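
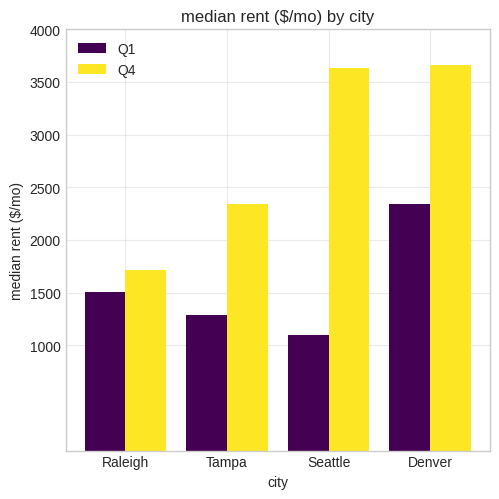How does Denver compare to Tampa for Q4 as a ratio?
Denver ≈ 3500, Tampa ≈ 2500; 3500/2500 ≈ 1.4.

≈ 1.4×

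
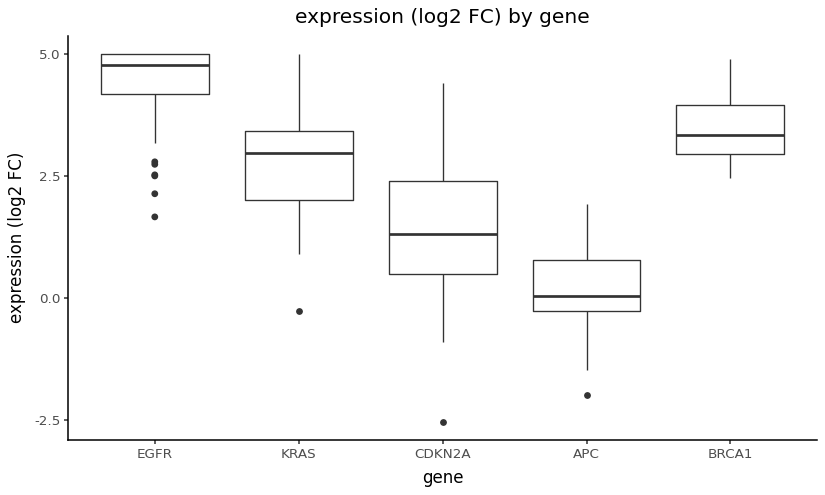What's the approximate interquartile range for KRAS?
Q3 ≈ 3.5, Q1 ≈ 2.0; IQR ≈ 1.5.

≈ 1.5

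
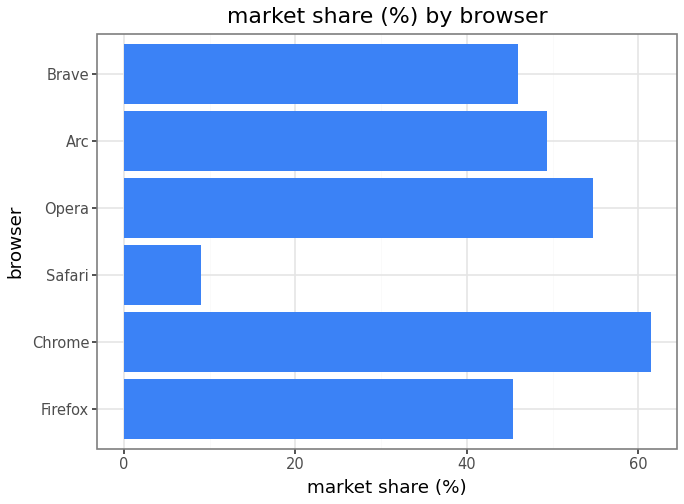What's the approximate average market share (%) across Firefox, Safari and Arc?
(50 + 10 + 50) / 3 ≈ 37.

≈ 37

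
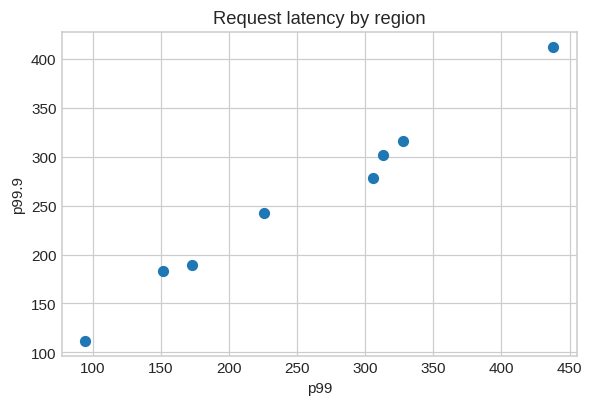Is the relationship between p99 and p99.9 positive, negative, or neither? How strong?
positive, strong

Points are positively correlated; strong (|r| ≈ 1.0).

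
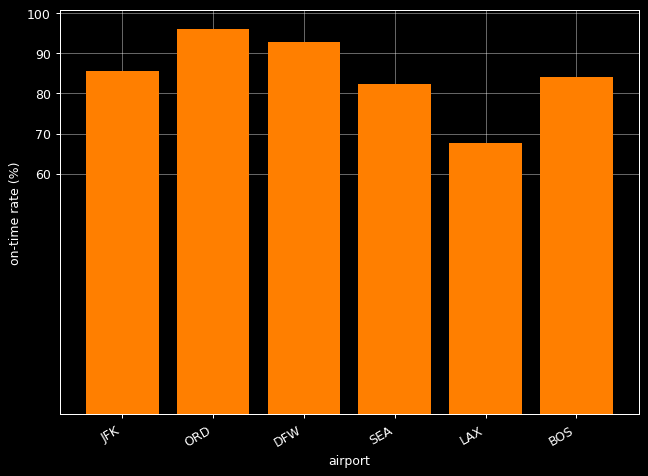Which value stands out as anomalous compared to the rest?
LAX

LAX ≈ 70; the rest sit between ≈ 80 and ≈ 100.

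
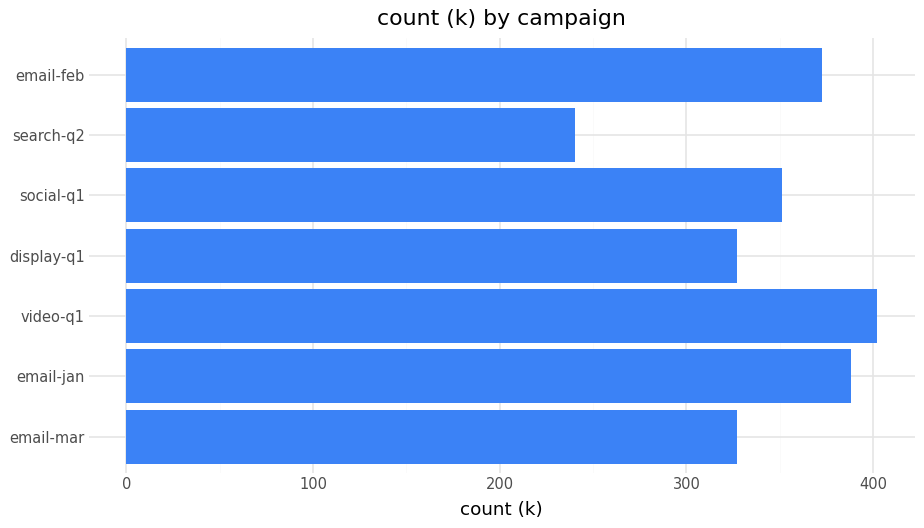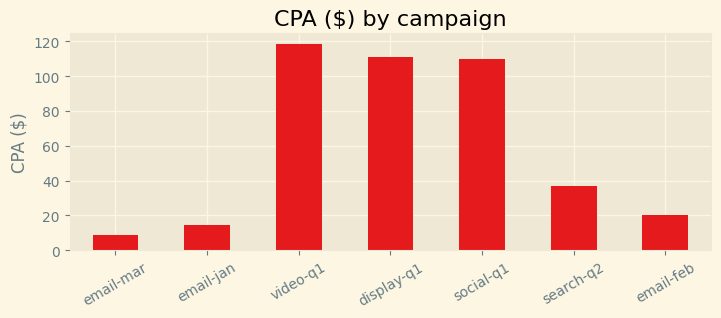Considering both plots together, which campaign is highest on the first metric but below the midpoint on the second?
email-jan

Chart 2 median CPA ($) ≈ 40; below-median campaigns: email-mar, email-jan, email-feb. Among those, email-jan has the highest count (k) (≈ 400).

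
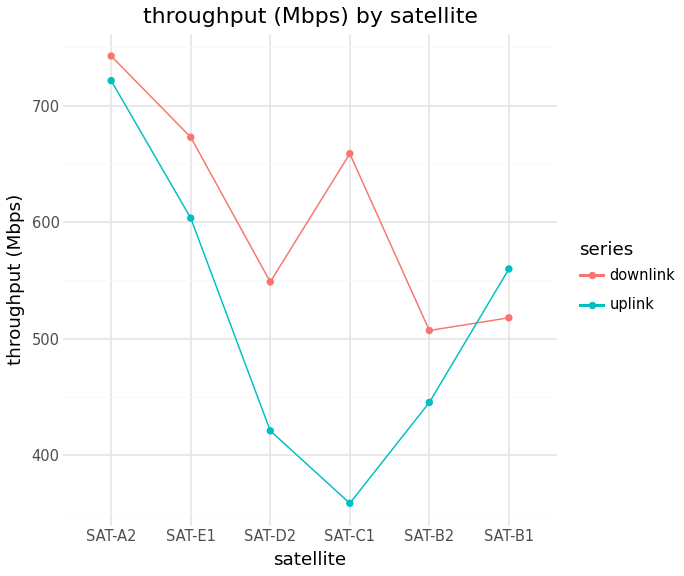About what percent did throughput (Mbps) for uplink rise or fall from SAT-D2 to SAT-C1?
≈ -12.5%

SAT-D2 ≈ 400, SAT-C1 ≈ 350; (350 − 400) / 400 ≈ -12.5%.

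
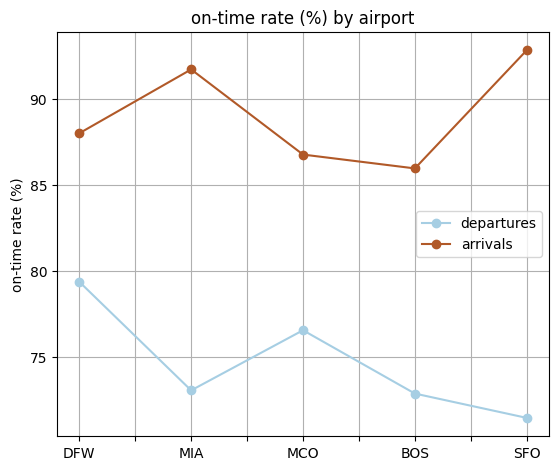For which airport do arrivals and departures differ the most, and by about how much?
SFO, ≈ 20 %

SFO: arrivals ≈ 92, departures ≈ 72 → gap ≈ 20. Next-largest (MIA) is only ≈ 18.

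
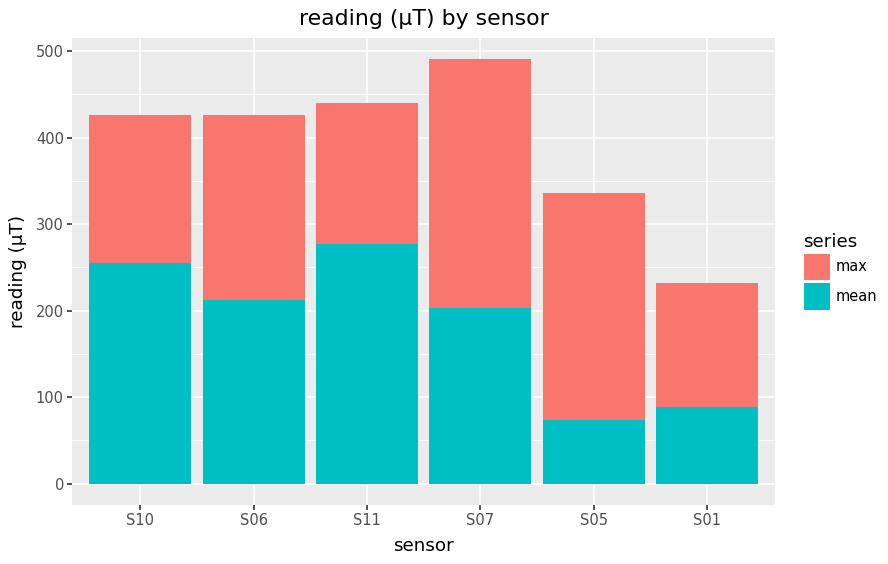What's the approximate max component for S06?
≈ 250

max top ≈ 450, bottom ≈ 200; segment ≈ 250.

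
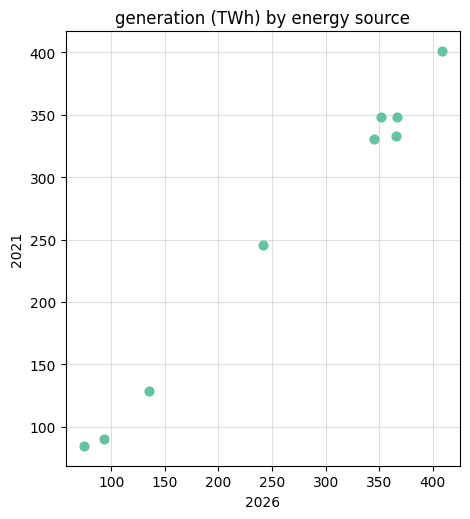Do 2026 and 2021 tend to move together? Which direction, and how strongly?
positive, strong

Points are positively correlated; strong (|r| ≈ 1.0).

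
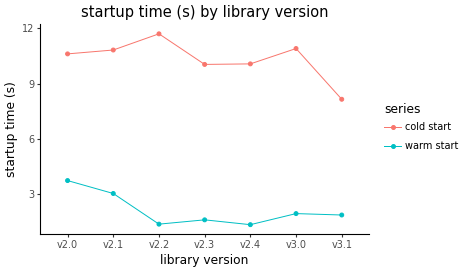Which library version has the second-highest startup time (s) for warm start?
v2.1

Top 3 for warm start: v2.0 ≈ 4, v2.1 ≈ 3, v3.0 ≈ 2.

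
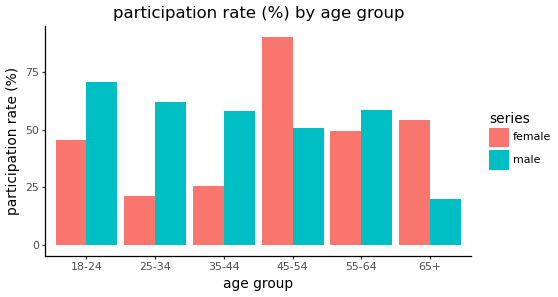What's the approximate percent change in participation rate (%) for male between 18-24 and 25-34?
18-24 ≈ 70, 25-34 ≈ 60; (60 − 70) / 70 ≈ -14.3%.

≈ -14.3%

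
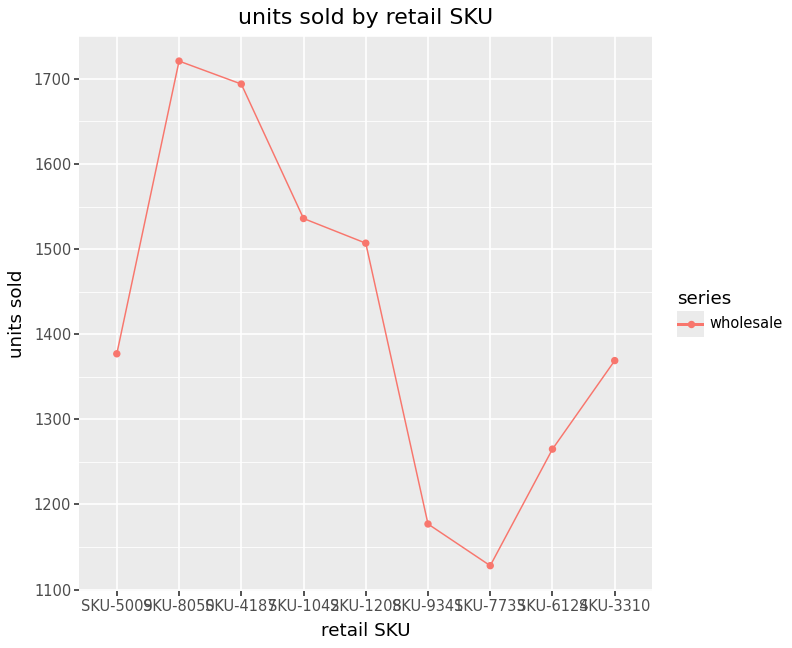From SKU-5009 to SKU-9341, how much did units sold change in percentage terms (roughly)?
SKU-5009 ≈ 1400, SKU-9341 ≈ 1200; (1200 − 1400) / 1400 ≈ -14.3%.

≈ -14.3%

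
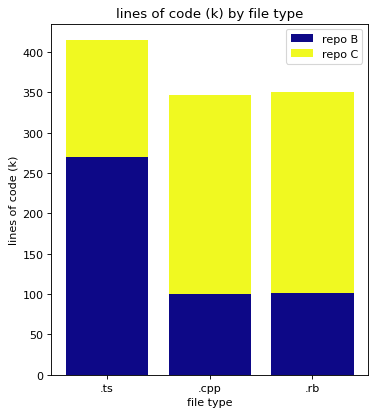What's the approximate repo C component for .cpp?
≈ 250

repo C top ≈ 350, bottom ≈ 100; segment ≈ 250.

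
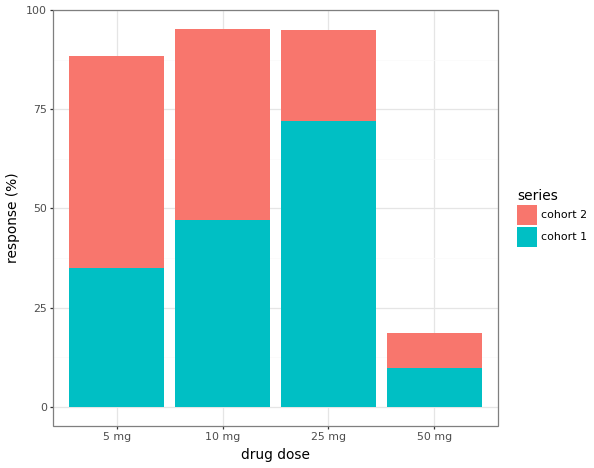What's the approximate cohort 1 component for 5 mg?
cohort 1 top ≈ 30, bottom ≈ 0; segment ≈ 30.

≈ 30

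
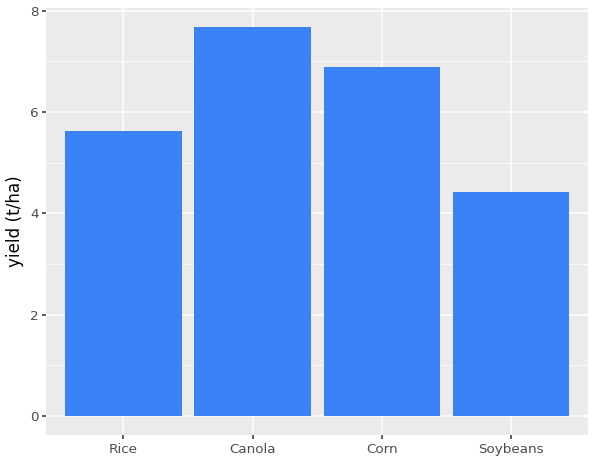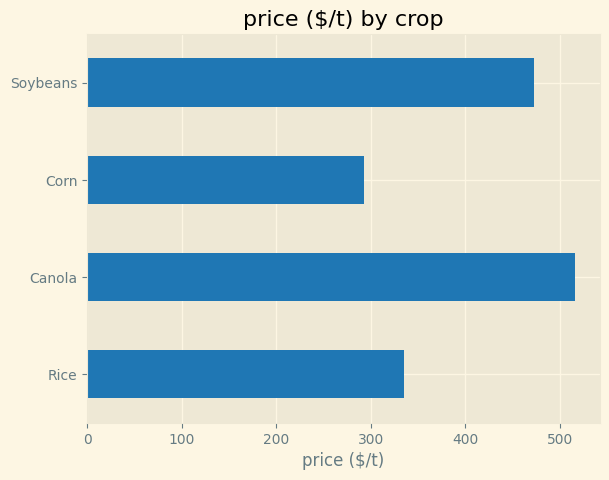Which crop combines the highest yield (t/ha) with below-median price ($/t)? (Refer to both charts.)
Corn

Chart 2 median price ($/t) ≈ 400; below-median crops: Rice, Corn. Among those, Corn has the highest yield (t/ha) (≈ 7).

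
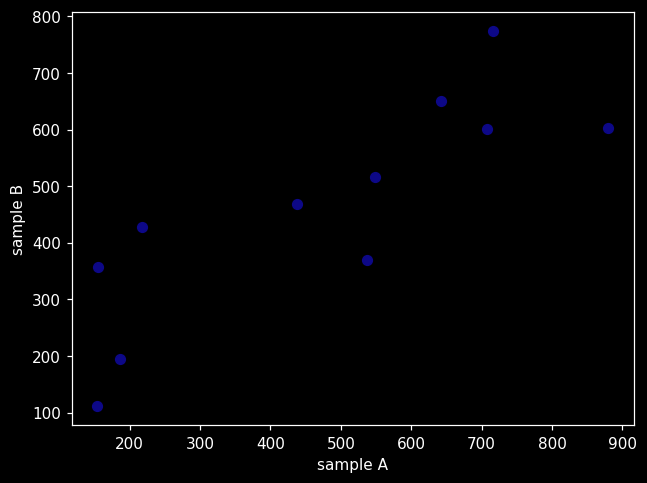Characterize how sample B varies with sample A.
positive, strong

Points are positively correlated; strong (|r| ≈ 0.8).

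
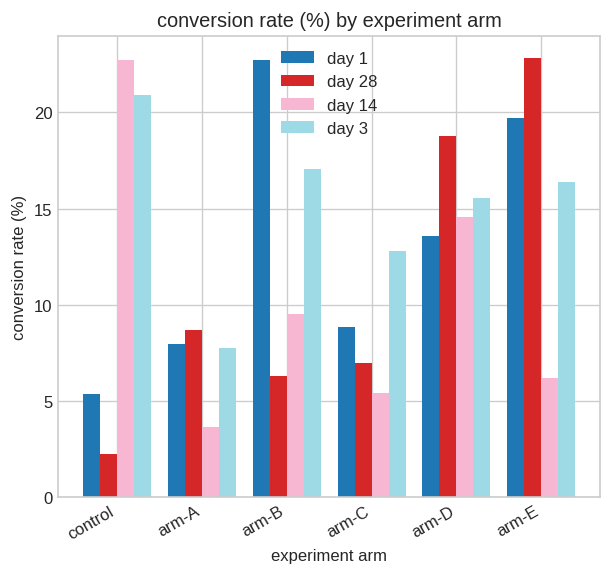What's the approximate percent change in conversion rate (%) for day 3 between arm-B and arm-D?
≈ -11.1%

arm-B ≈ 18, arm-D ≈ 16; (16 − 18) / 18 ≈ -11.1%.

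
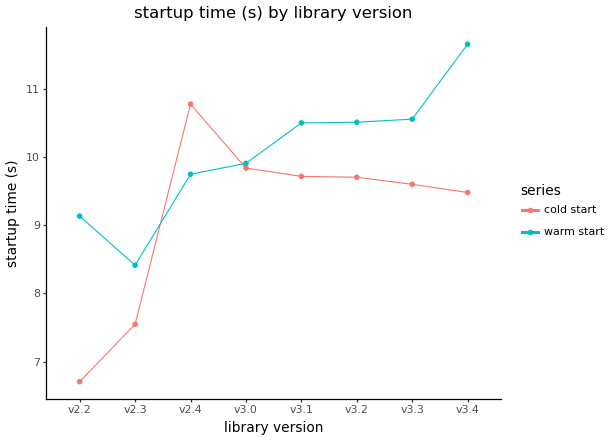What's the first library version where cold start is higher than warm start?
v2.4

v2.3: cold start ≈ 7.5 vs warm start ≈ 8.5 (not yet); v2.4: cold start ≈ 11.0 vs warm start ≈ 9.5 (first crossover).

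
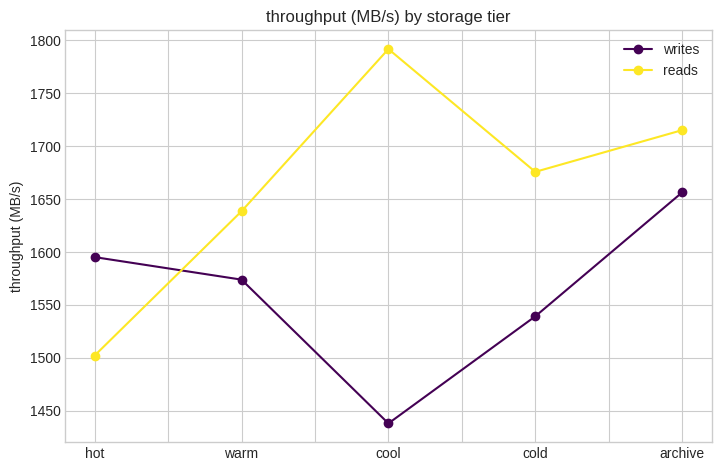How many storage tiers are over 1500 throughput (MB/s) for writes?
4

Above 1500: hot, warm, cold, archive.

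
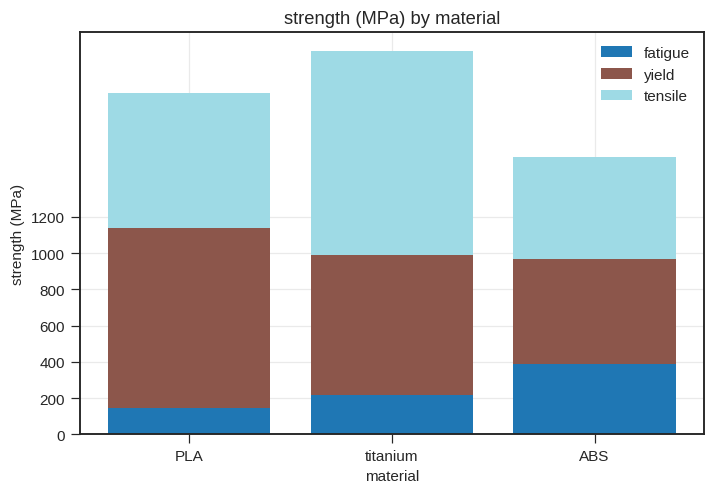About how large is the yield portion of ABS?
≈ 600

yield top ≈ 1000, bottom ≈ 400; segment ≈ 600.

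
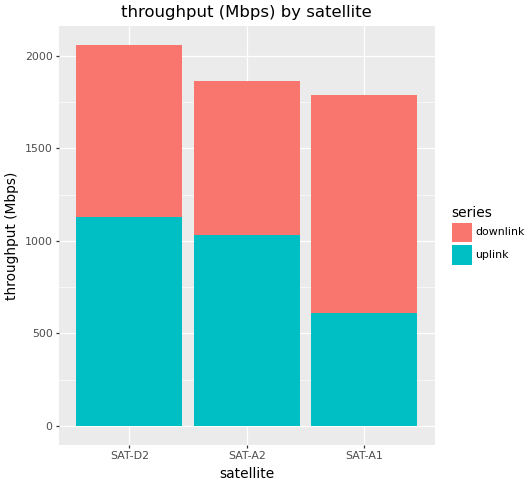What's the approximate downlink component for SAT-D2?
downlink top ≈ 2000, bottom ≈ 1200; segment ≈ 800.

≈ 800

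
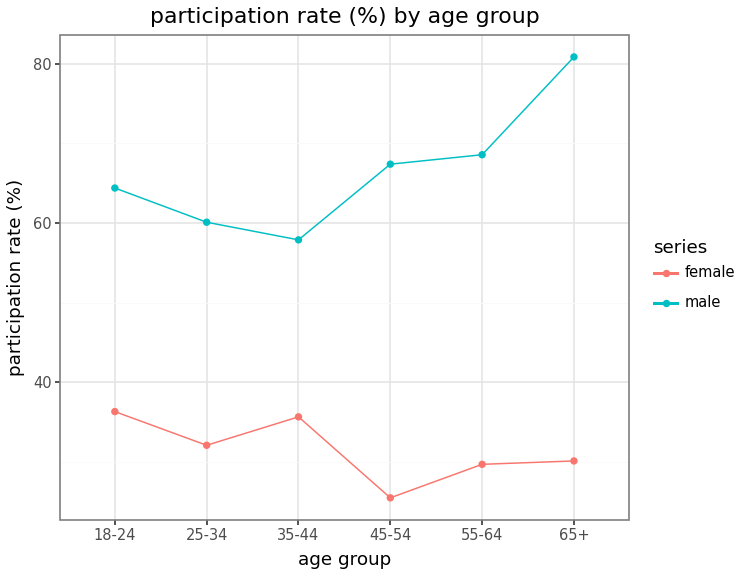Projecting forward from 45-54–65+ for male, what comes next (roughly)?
≈ 87.5

Last three: 65, 70, 80 → slope ≈ 7.5/step → next ≈ 87.5.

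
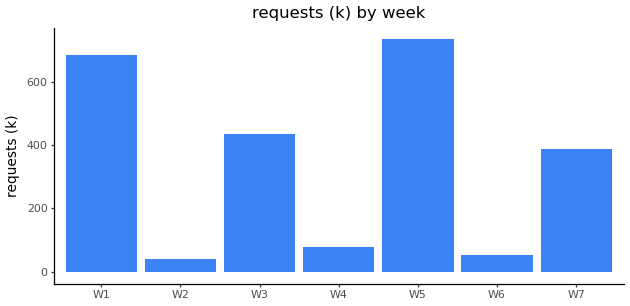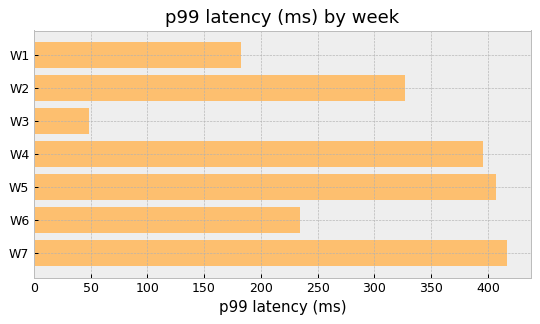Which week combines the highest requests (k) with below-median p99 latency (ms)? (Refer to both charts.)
Chart 2 median p99 latency (ms) ≈ 350; below-median weeks: W1, W3, W6. Among those, W1 has the highest requests (k) (≈ 700).

W1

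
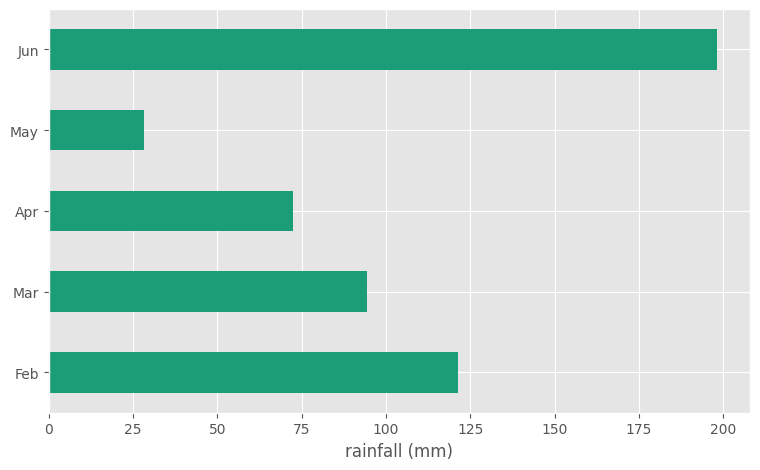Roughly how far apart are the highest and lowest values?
Max Jun ≈ 200, min May ≈ 20; range ≈ 180.

≈ 180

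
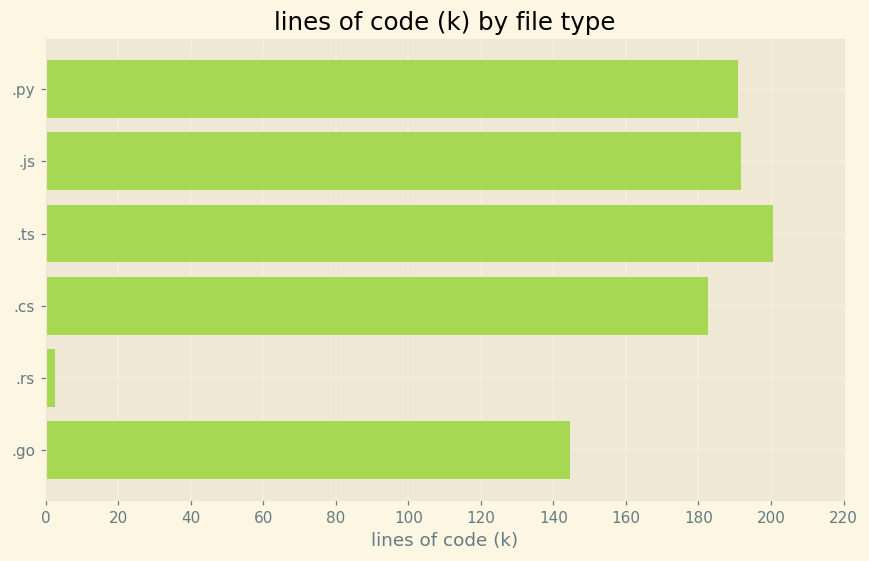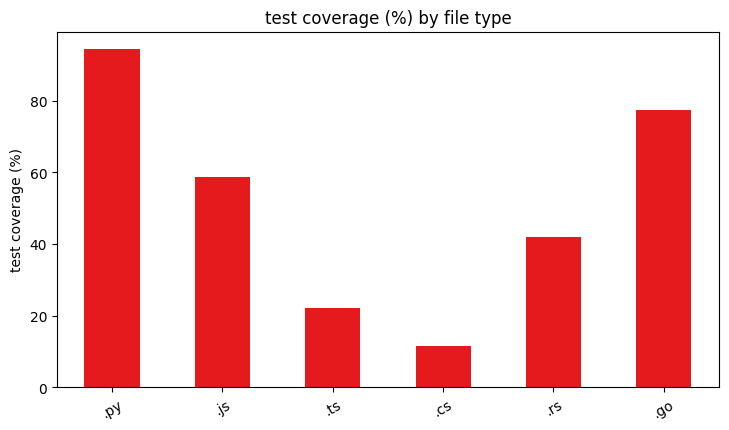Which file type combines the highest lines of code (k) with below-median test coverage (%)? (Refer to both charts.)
Chart 2 median test coverage (%) ≈ 50; below-median file types: .ts, .cs, .rs. Among those, .ts has the highest lines of code (k) (≈ 200).

.ts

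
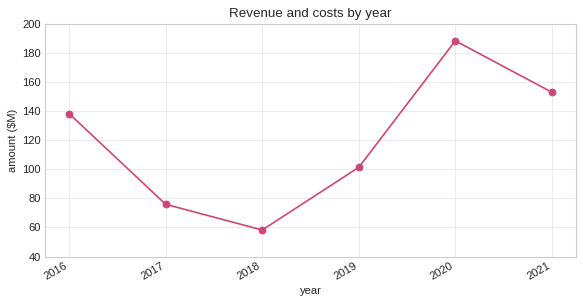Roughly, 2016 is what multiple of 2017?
≈ 1.75×

2016 ≈ 140, 2017 ≈ 80; 140/80 ≈ 1.75.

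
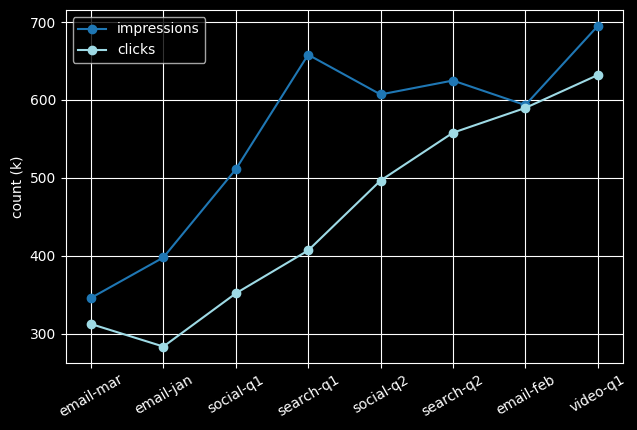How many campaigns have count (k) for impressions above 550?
5

Above 550: search-q1, social-q2, search-q2, email-feb, video-q1.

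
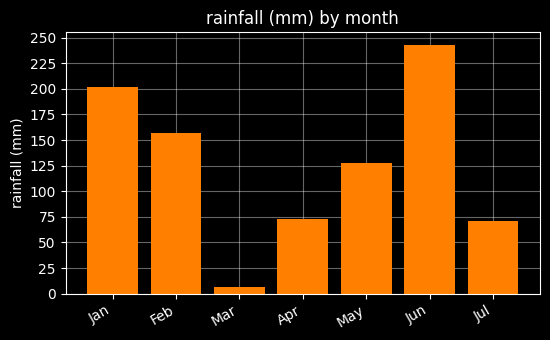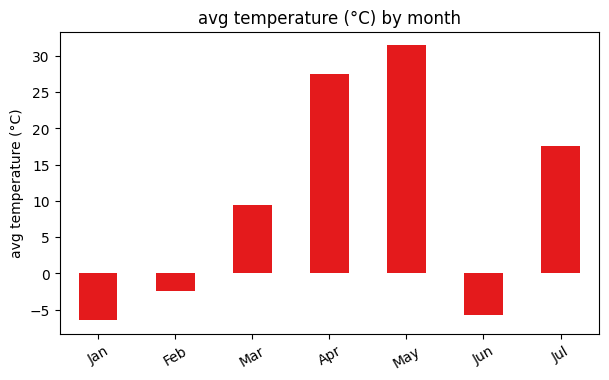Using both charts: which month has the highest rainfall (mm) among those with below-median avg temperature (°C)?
Chart 2 median avg temperature (°C) ≈ 10; below-median months: Jan, Feb, Jun. Among those, Jun has the highest rainfall (mm) (≈ 250).

Jun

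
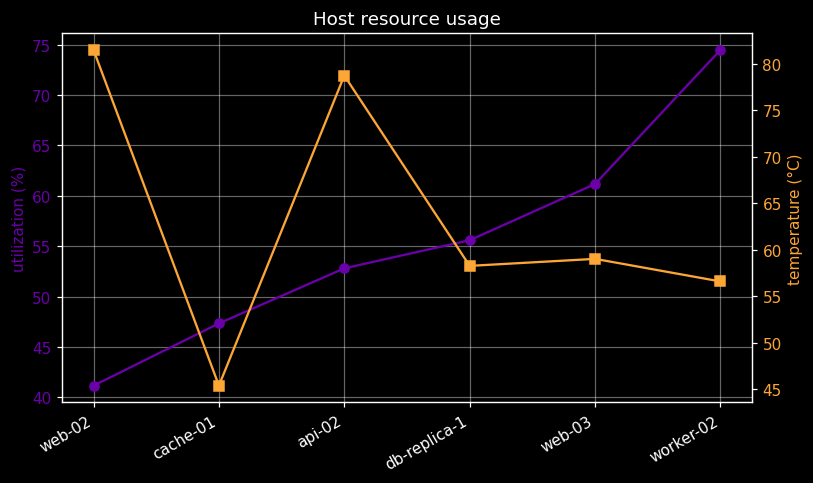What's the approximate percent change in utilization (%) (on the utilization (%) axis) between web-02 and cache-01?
≈ +12.5%

web-02 ≈ 40, cache-01 ≈ 45; (45 − 40) / 40 ≈ +12.5%.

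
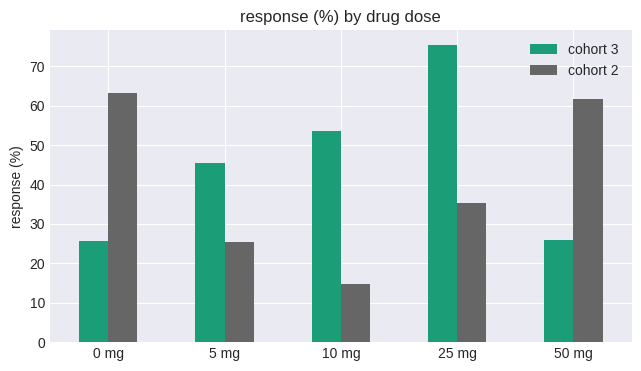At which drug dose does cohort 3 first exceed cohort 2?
0 mg: cohort 3 ≈ 30 vs cohort 2 ≈ 60 (not yet); 5 mg: cohort 3 ≈ 50 vs cohort 2 ≈ 30 (first crossover).

5 mg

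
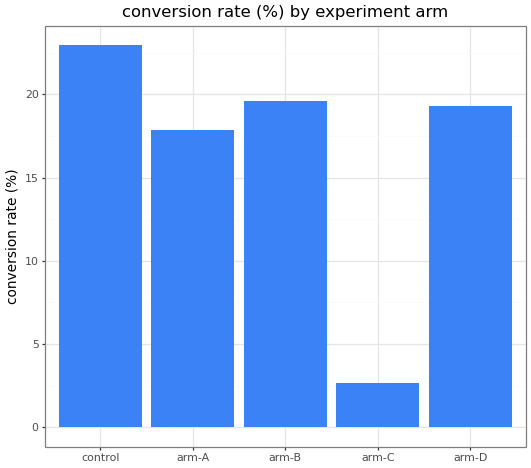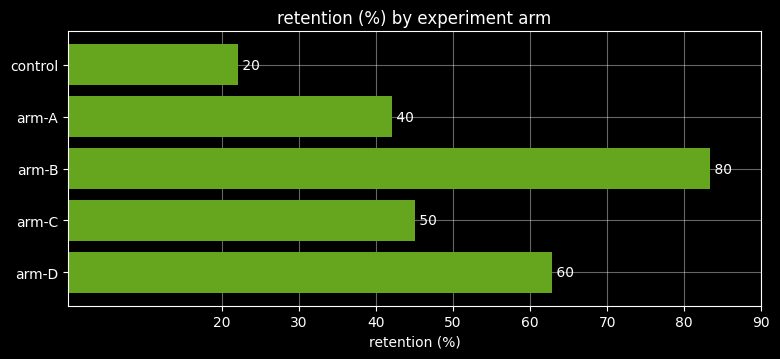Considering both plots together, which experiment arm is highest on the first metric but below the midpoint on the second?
control

Chart 2 median retention (%) ≈ 50; below-median experiment arms: control, arm-A. Among those, control has the highest conversion rate (%) (≈ 25).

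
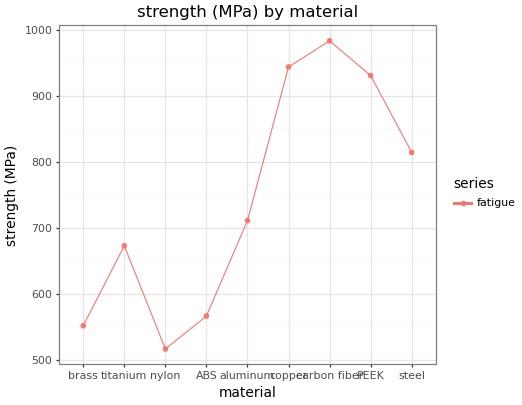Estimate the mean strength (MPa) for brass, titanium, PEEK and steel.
(550 + 650 + 950 + 800) / 4 ≈ 738.

≈ 738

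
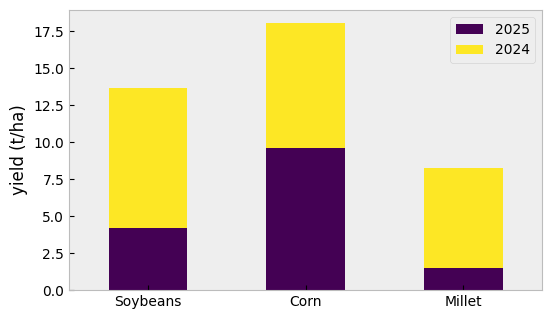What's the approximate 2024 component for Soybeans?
≈ 10

2024 top ≈ 14, bottom ≈ 4; segment ≈ 10.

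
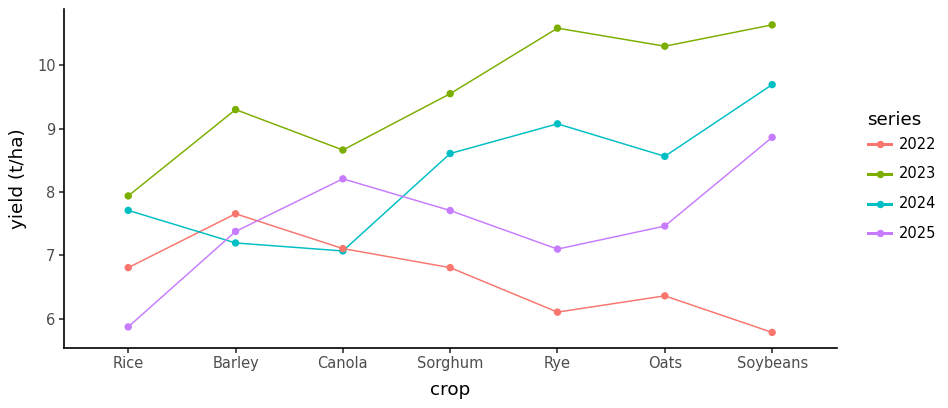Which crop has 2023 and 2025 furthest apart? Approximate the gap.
Rye, ≈ 3.5 t/ha

Rye: 2023 ≈ 10.5, 2025 ≈ 7.0 → gap ≈ 3.5. Next-largest (Oats) is only ≈ 3.0.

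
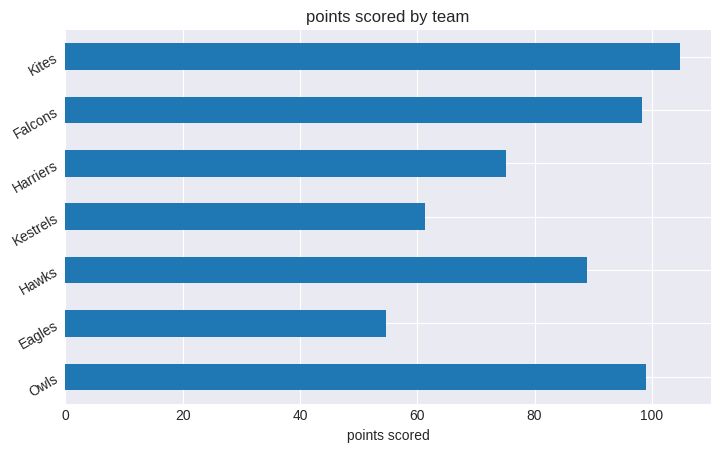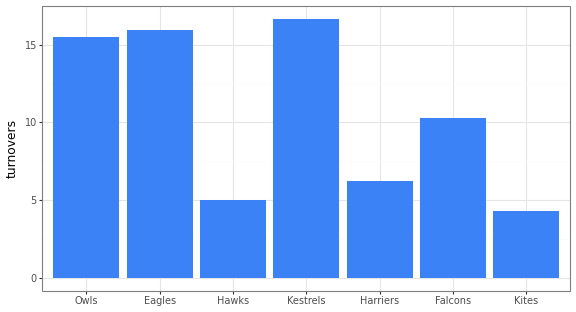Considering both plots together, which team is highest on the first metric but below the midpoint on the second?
Chart 2 median turnovers ≈ 10; below-median teams: Hawks, Harriers, Kites. Among those, Kites has the highest points scored (≈ 100).

Kites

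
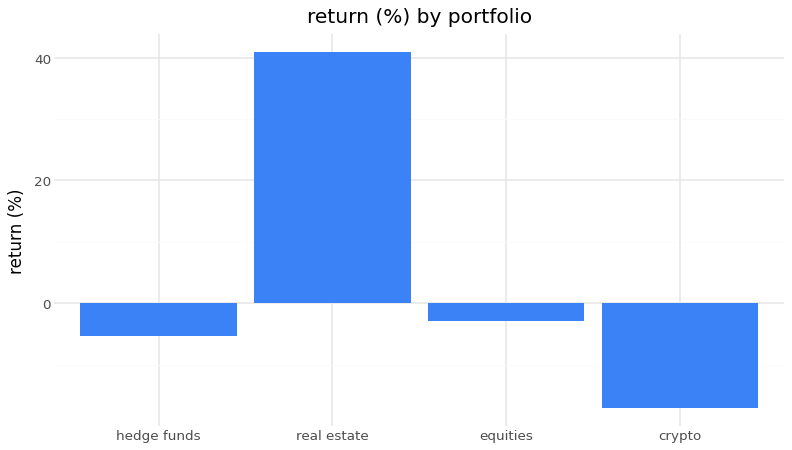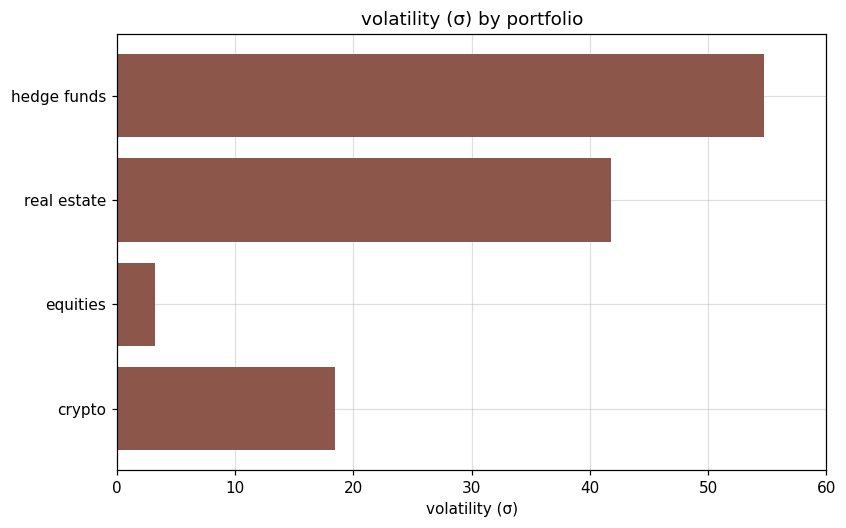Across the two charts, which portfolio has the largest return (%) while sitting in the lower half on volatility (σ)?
equities

Chart 2 median volatility (σ) ≈ 30; below-median portfolios: equities, crypto. Among those, equities has the highest return (%) (≈ -5).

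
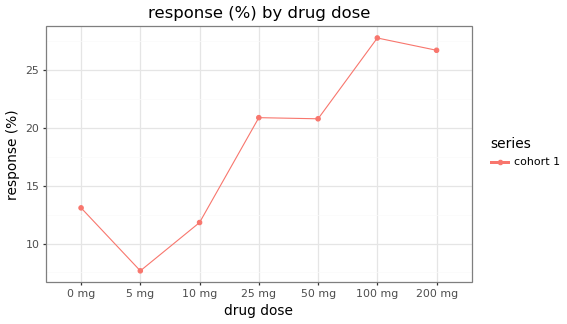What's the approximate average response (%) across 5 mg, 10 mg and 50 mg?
≈ 13

(8 + 12 + 20) / 3 ≈ 13.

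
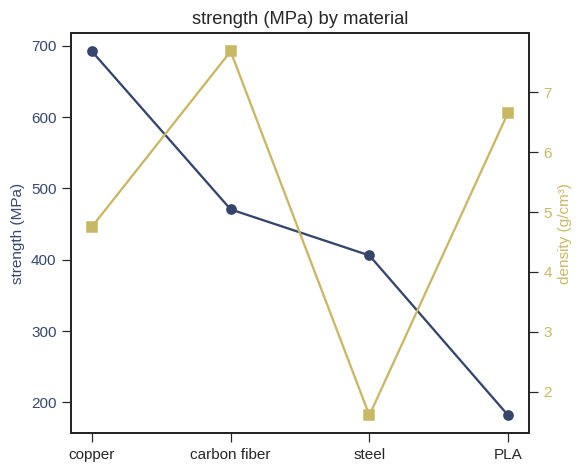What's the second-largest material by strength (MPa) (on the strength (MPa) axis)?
carbon fiber

Top 3 (on the strength (MPa) axis): copper ≈ 700, carbon fiber ≈ 450, steel ≈ 400.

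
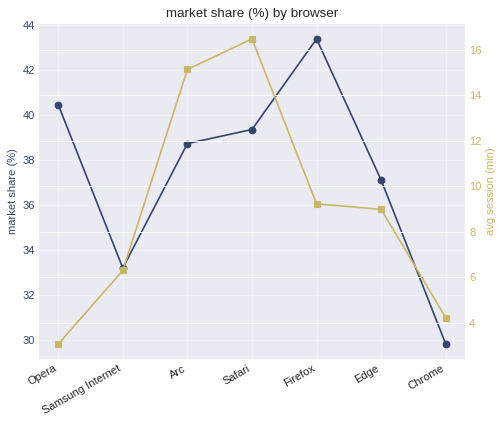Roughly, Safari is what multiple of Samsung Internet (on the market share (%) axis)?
Safari ≈ 40, Samsung Internet ≈ 34; 40/34 ≈ 1.18.

≈ 1.18×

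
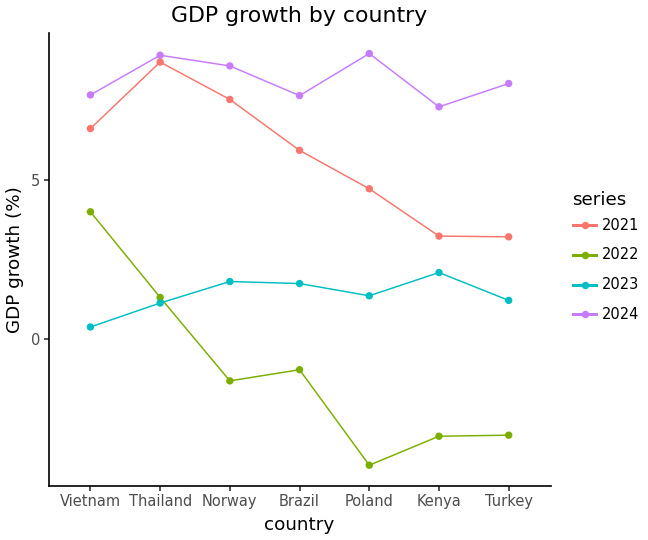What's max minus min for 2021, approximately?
Max Thailand ≈ 8, min Turkey ≈ 4; range ≈ 4.

≈ 4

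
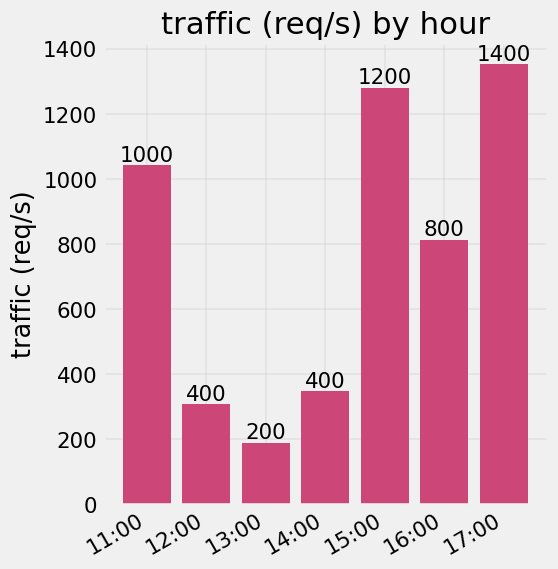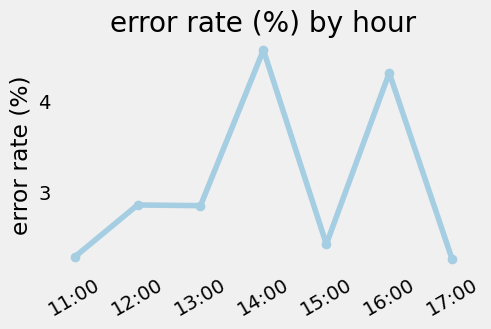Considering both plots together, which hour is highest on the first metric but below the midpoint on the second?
Chart 2 median error rate (%) ≈ 3; below-median hours: 11:00, 15:00, 17:00. Among those, 17:00 has the highest traffic (req/s) (≈ 1400).

17:00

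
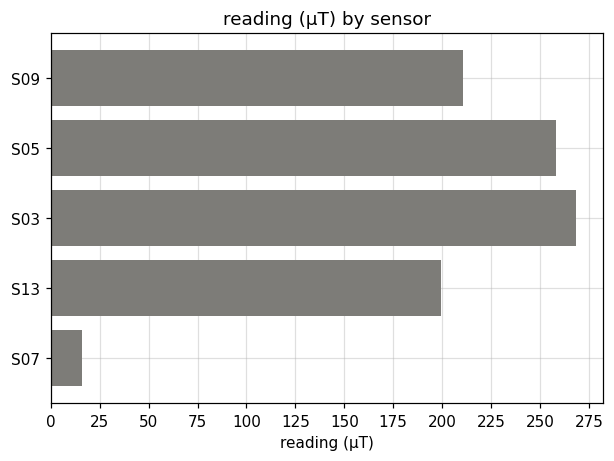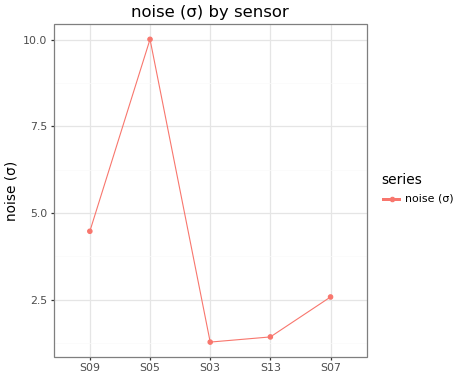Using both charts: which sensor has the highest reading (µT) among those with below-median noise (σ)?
S03

Chart 2 median noise (σ) ≈ 3; below-median sensors: S03, S13. Among those, S03 has the highest reading (µT) (≈ 275).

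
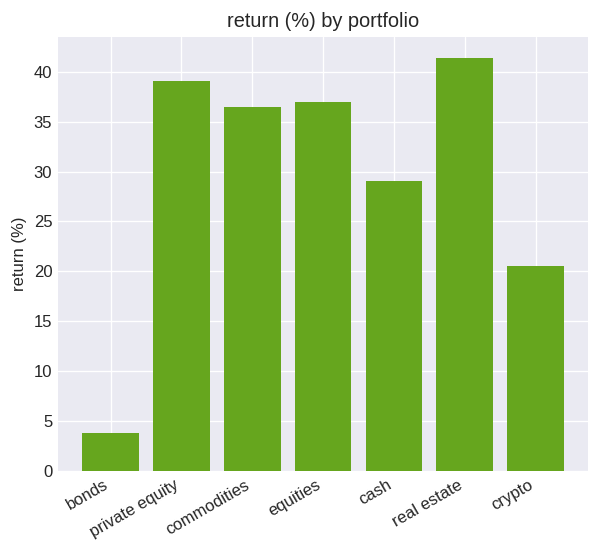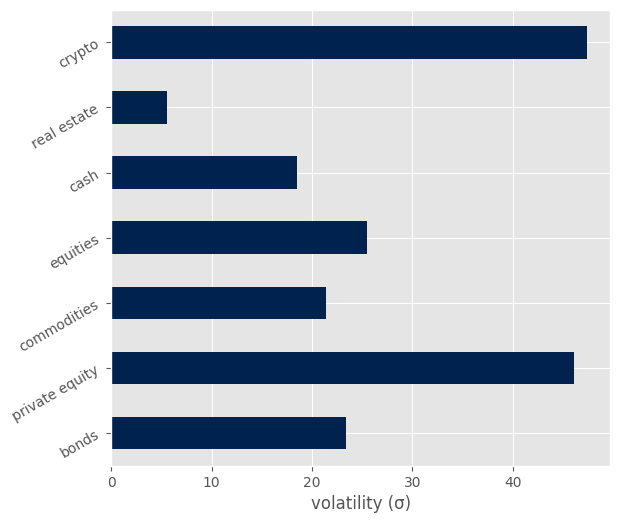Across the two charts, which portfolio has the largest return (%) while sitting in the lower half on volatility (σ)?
real estate

Chart 2 median volatility (σ) ≈ 25; below-median portfolios: commodities, cash, real estate. Among those, real estate has the highest return (%) (≈ 40).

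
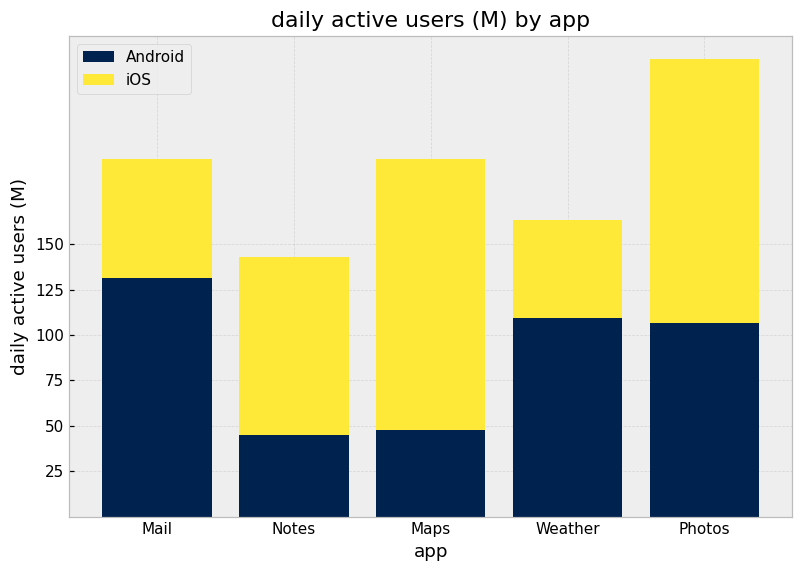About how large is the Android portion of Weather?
≈ 100

Android top ≈ 100, bottom ≈ 0; segment ≈ 100.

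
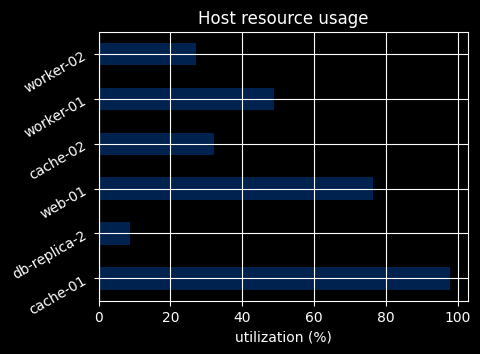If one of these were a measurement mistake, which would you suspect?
cache-01 ≈ 100; the rest sit between ≈ 10 and ≈ 80.

cache-01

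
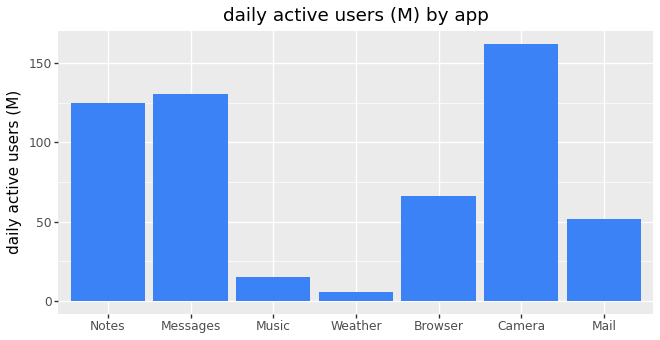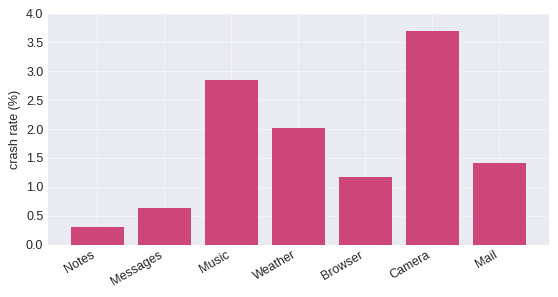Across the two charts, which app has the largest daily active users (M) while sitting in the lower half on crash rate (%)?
Chart 2 median crash rate (%) ≈ 1.5; below-median apps: Notes, Messages, Browser. Among those, Messages has the highest daily active users (M) (≈ 140).

Messages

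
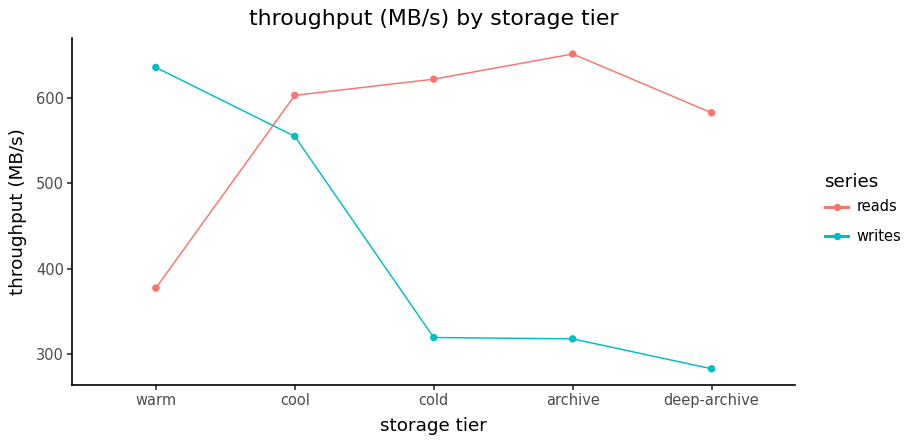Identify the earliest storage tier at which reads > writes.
warm: reads ≈ 400 vs writes ≈ 650 (not yet); cool: reads ≈ 600 vs writes ≈ 550 (first crossover).

cool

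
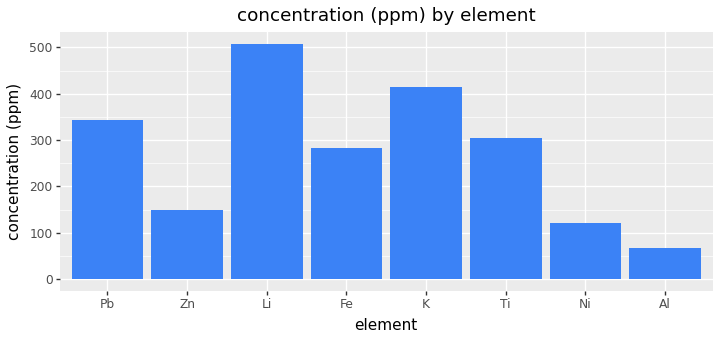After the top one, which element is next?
Top 3: Li ≈ 500, K ≈ 400, Pb ≈ 350.

K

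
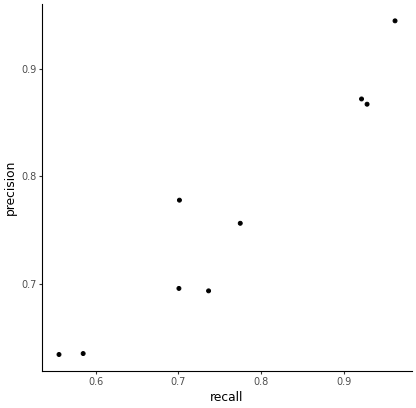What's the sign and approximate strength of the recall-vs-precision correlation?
Points are positively correlated; strong (|r| ≈ 1.0).

positive, strong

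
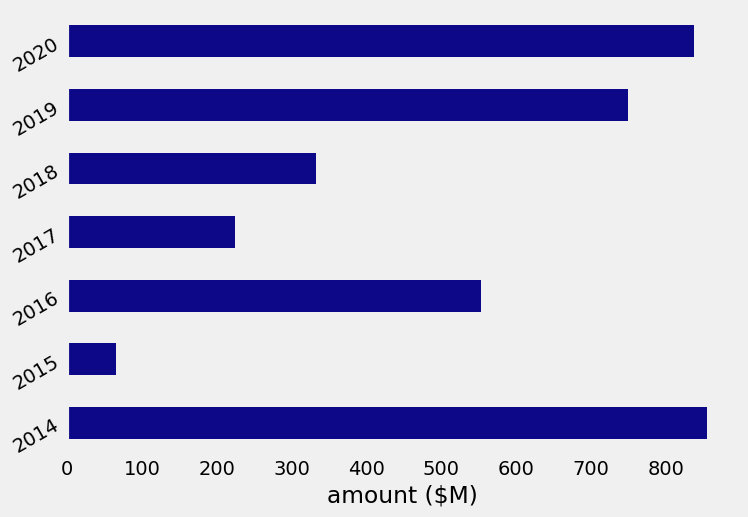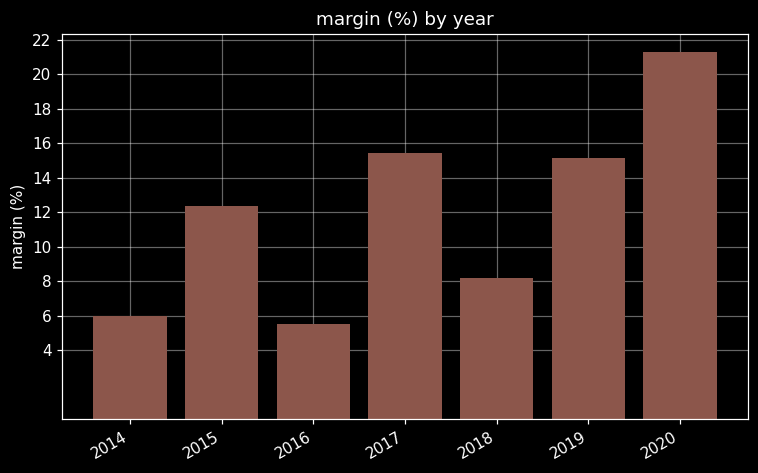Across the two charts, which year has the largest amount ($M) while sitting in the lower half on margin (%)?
2014

Chart 2 median margin (%) ≈ 12; below-median years: 2014, 2016, 2018. Among those, 2014 has the highest amount ($M) (≈ 900).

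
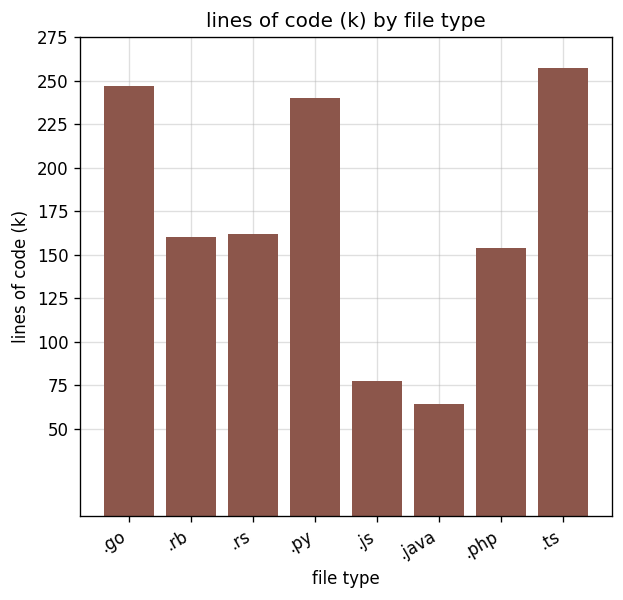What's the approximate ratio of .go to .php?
≈ 1.67×

.go ≈ 250, .php ≈ 150; 250/150 ≈ 1.67.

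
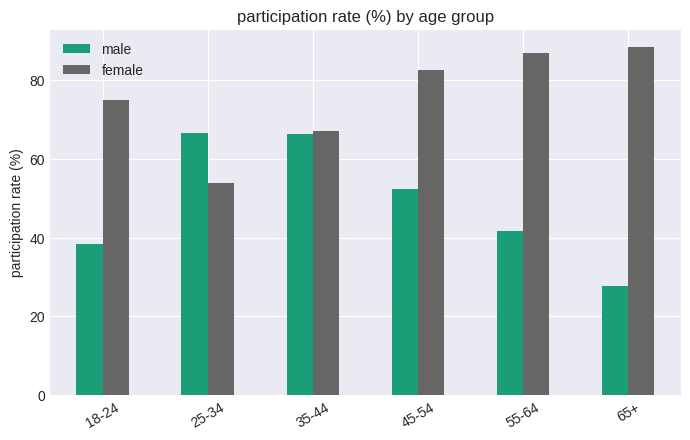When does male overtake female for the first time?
25-34

18-24: male ≈ 40 vs female ≈ 70 (not yet); 25-34: male ≈ 70 vs female ≈ 50 (first crossover).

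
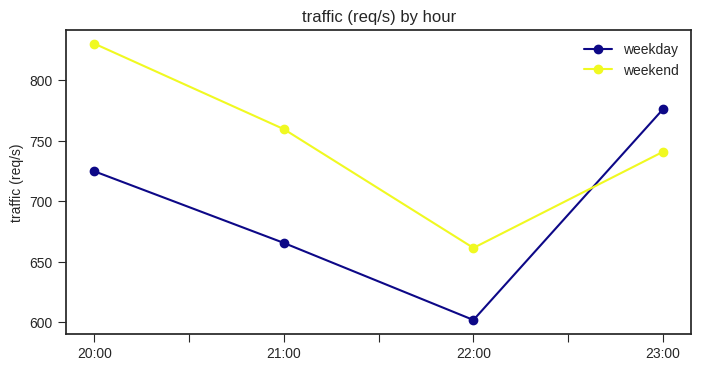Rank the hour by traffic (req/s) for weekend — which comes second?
21:00

Top 3 for weekend: 20:00 ≈ 840, 21:00 ≈ 760, 23:00 ≈ 740.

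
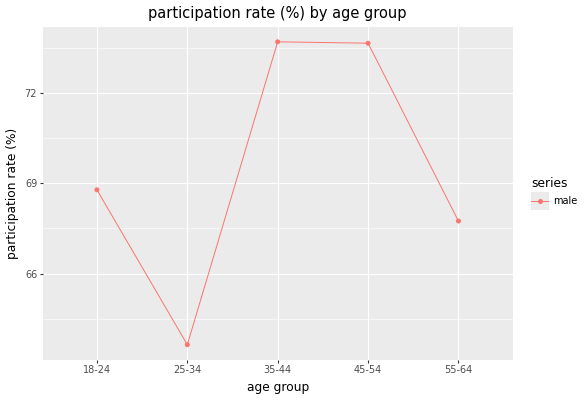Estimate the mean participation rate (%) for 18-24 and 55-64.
(69 + 68) / 2 ≈ 68.

≈ 68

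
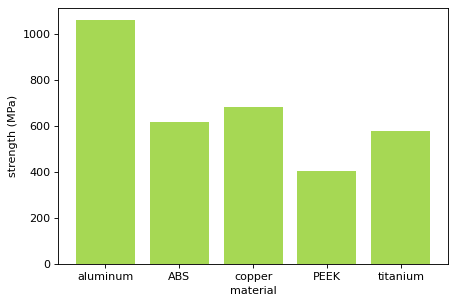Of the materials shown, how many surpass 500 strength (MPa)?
Above 500: aluminum, ABS, copper, titanium.

4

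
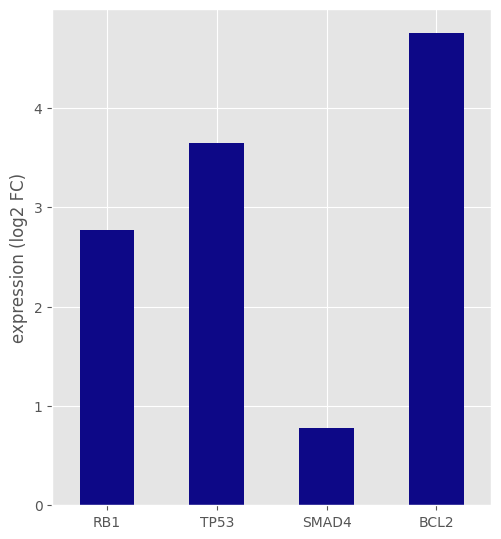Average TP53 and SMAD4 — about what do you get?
(3.5 + 1.0) / 2 ≈ 2.25.

≈ 2.25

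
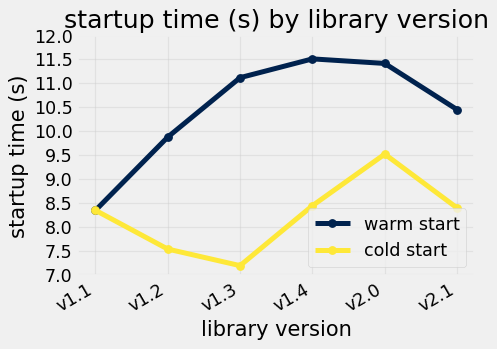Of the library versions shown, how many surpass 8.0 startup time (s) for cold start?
Above 8.0: v1.1, v1.4, v2.0, v2.1.

4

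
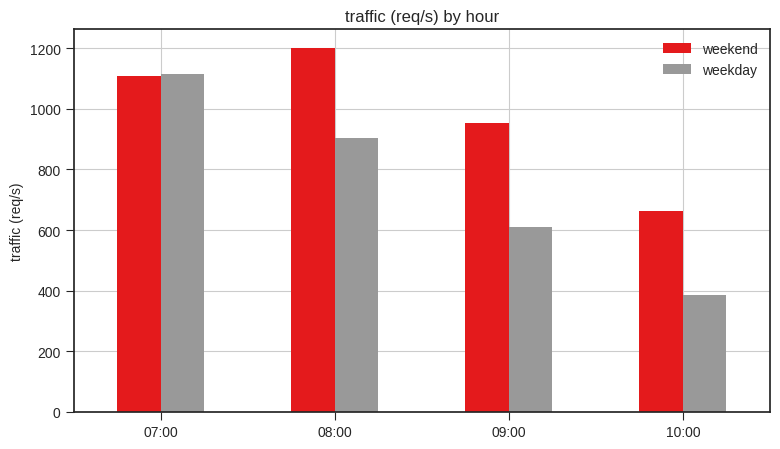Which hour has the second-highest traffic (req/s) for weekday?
08:00

Top 3 for weekday: 07:00 ≈ 1200, 08:00 ≈ 1000, 09:00 ≈ 600.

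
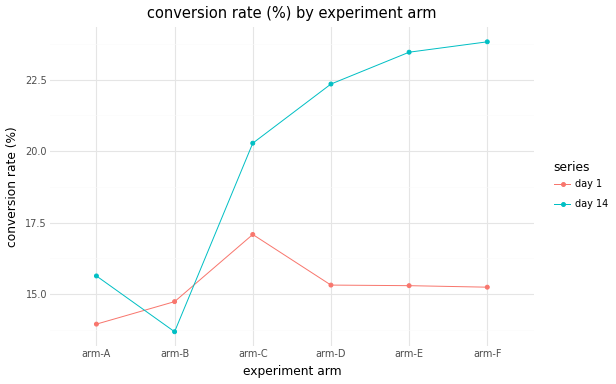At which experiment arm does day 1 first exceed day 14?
arm-A: day 1 ≈ 14 vs day 14 ≈ 16 (not yet); arm-B: day 1 ≈ 15 vs day 14 ≈ 14 (first crossover).

arm-B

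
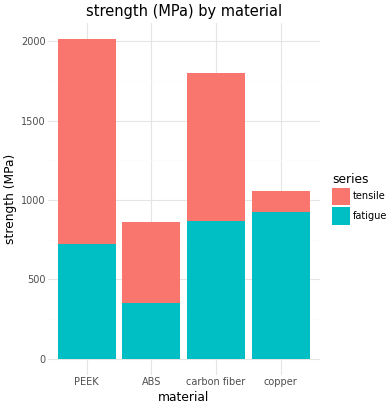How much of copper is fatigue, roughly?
fatigue top ≈ 1000, bottom ≈ 0; segment ≈ 1000.

≈ 1000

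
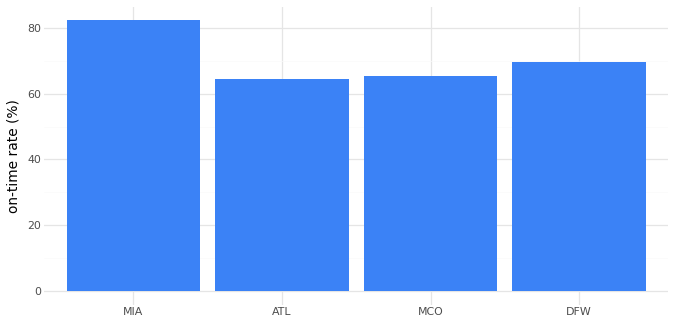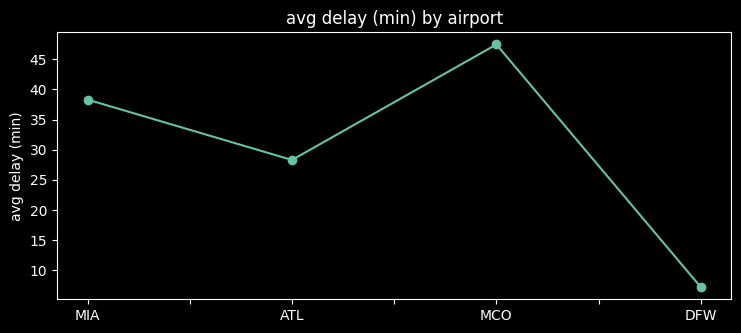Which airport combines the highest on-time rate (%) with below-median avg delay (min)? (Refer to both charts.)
Chart 2 median avg delay (min) ≈ 35; below-median airports: ATL, DFW. Among those, DFW has the highest on-time rate (%) (≈ 70).

DFW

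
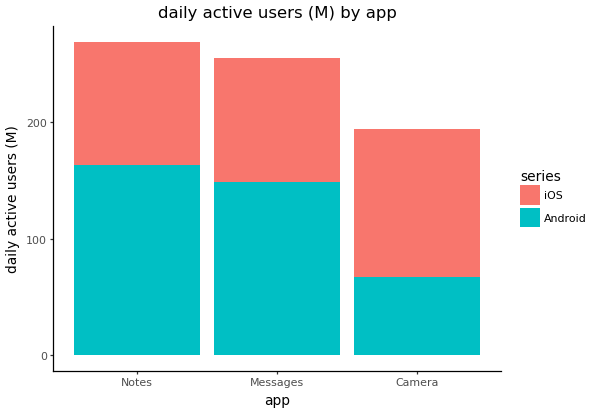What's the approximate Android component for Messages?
≈ 150

Android top ≈ 150, bottom ≈ 0; segment ≈ 150.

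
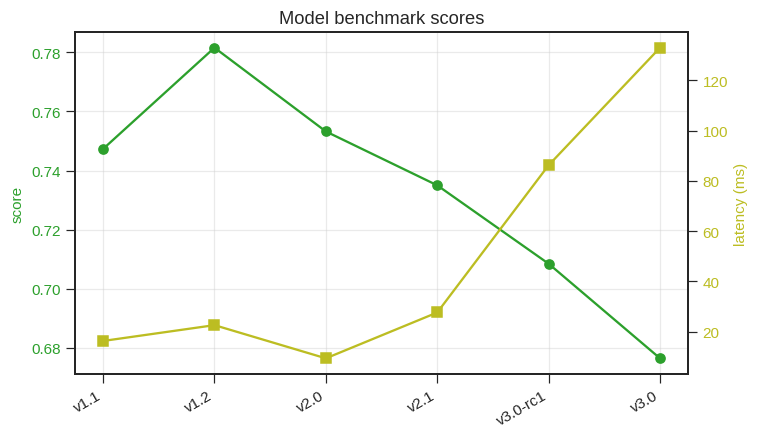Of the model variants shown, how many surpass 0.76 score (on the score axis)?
Above 0.76: v1.2.

1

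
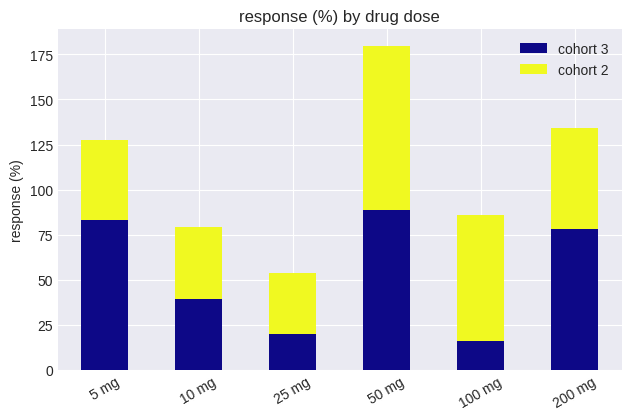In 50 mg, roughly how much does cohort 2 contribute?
cohort 2 top ≈ 180, bottom ≈ 80; segment ≈ 100.

≈ 100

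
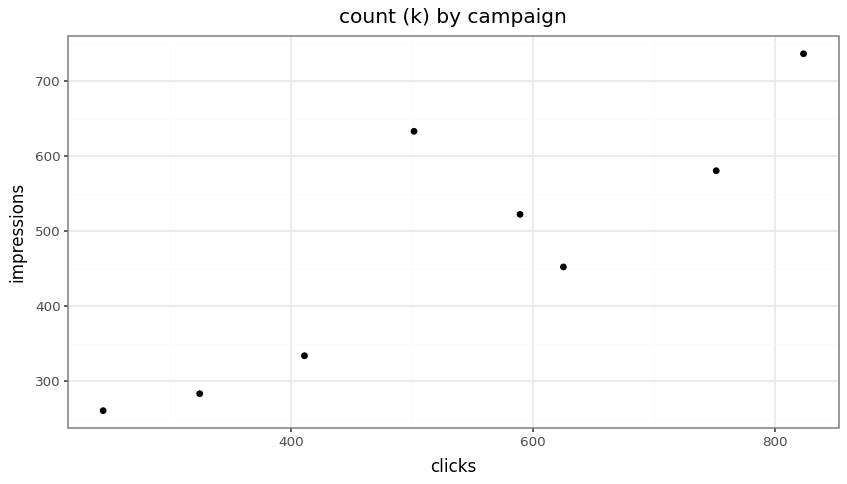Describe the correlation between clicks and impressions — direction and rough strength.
positive, strong

Points are positively correlated; strong (|r| ≈ 0.9).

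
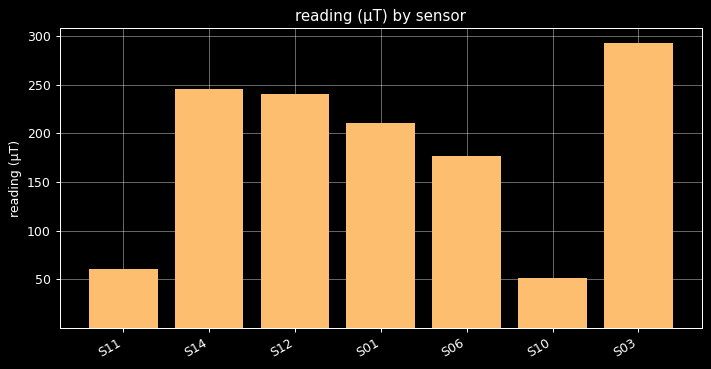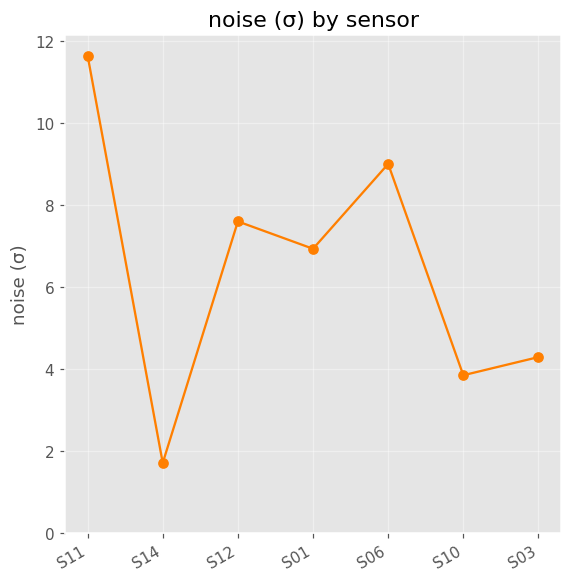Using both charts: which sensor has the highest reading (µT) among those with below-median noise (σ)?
S03

Chart 2 median noise (σ) ≈ 6; below-median sensors: S14, S10, S03. Among those, S03 has the highest reading (µT) (≈ 300).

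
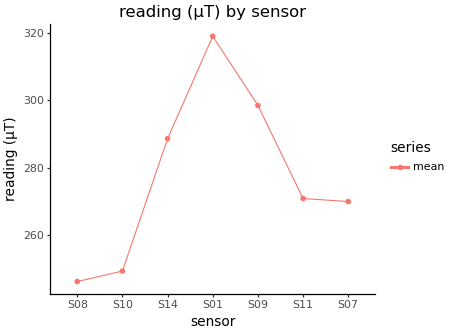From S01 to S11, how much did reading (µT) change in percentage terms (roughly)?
≈ -15.6%

S01 ≈ 320, S11 ≈ 270; (270 − 320) / 320 ≈ -15.6%.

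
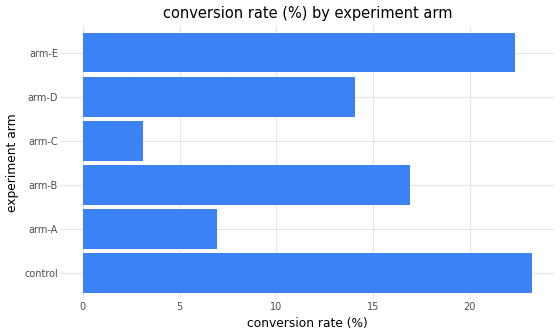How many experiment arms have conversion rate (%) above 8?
Above 8: control, arm-B, arm-D, arm-E.

4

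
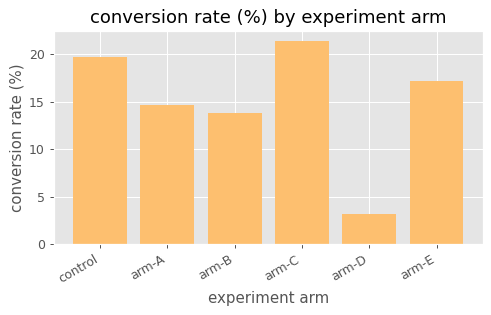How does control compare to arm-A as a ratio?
≈ 1.43×

control ≈ 20, arm-A ≈ 14; 20/14 ≈ 1.43.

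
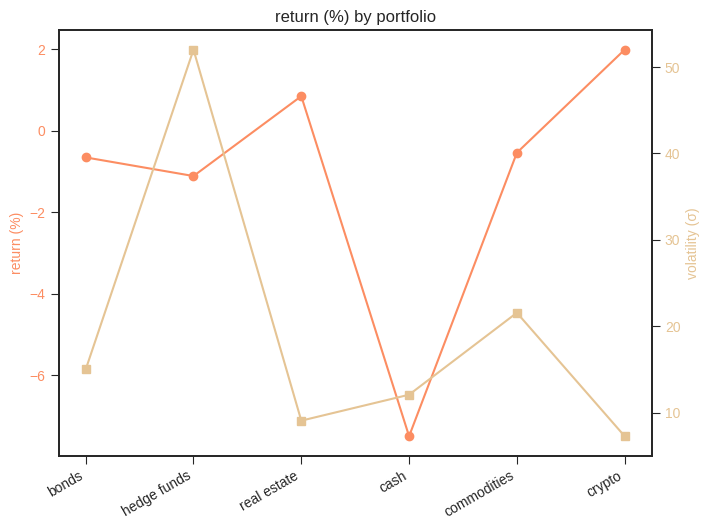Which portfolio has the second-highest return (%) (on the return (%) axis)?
Top 3 (on the return (%) axis): crypto ≈ 2, real estate ≈ 1, commodities ≈ -1.

real estate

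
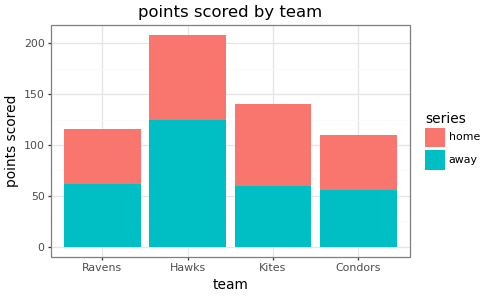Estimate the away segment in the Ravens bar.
≈ 60

away top ≈ 60, bottom ≈ 0; segment ≈ 60.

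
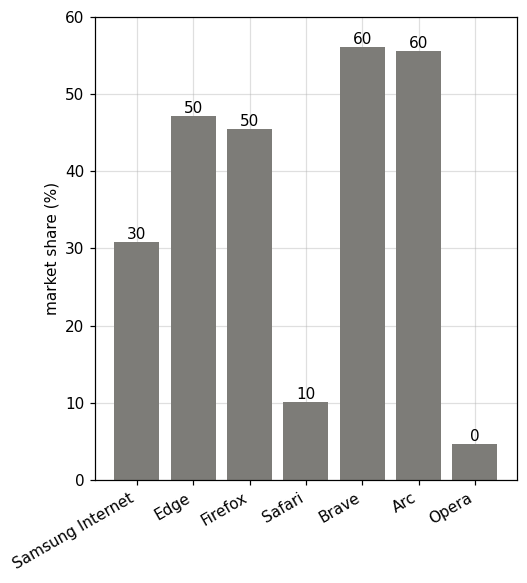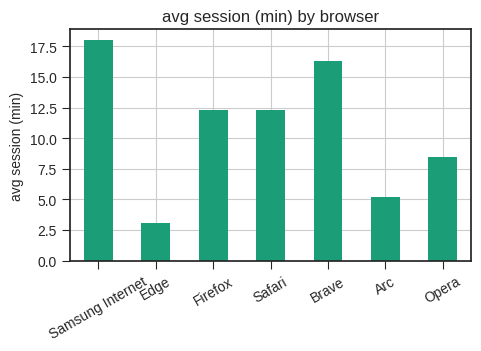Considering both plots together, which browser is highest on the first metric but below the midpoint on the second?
Chart 2 median avg session (min) ≈ 12; below-median browsers: Edge, Arc, Opera. Among those, Arc has the highest market share (%) (≈ 60).

Arc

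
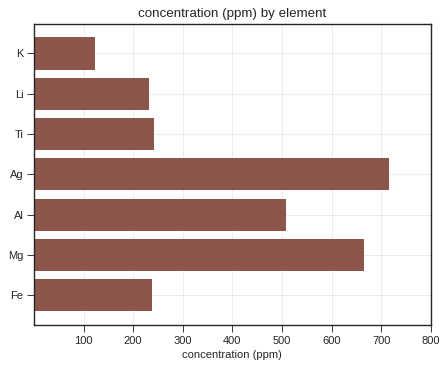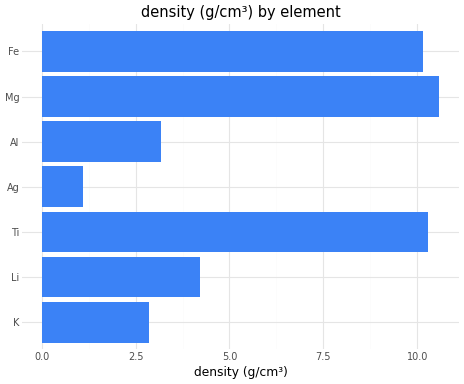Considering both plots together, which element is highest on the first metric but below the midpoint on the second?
Chart 2 median density (g/cm³) ≈ 4; below-median elements: K, Ag, Al. Among those, Ag has the highest concentration (ppm) (≈ 700).

Ag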